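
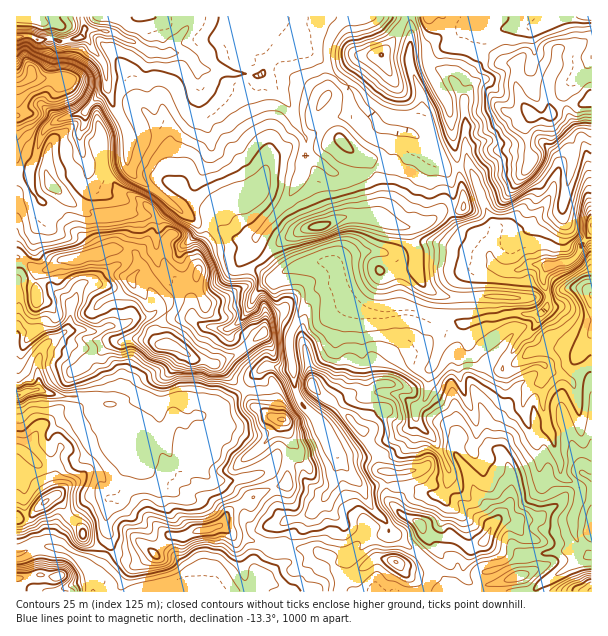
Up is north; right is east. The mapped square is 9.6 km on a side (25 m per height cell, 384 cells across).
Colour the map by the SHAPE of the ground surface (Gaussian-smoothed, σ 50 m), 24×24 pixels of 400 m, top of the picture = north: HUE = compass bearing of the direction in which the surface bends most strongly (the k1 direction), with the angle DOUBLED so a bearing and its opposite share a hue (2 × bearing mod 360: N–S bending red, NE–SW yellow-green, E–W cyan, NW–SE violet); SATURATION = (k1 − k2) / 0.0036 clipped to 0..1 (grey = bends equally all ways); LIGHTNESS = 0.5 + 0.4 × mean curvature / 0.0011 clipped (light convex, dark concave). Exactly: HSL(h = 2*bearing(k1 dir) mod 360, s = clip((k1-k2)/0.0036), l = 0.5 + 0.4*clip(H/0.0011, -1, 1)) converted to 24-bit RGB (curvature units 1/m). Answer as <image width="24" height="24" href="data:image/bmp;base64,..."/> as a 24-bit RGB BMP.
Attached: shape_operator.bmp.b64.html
<image width="24" height="24" href="data:image/bmp;base64,Qk32BgAAAAAAADYAAAAoAAAAGAAAABgAAAABABgAAAAAAMAGAAATCwAAEwsAAAAAAAAAAAAAyZrsqab8MSHtZER7uExGbXQvPnAxbXxtdGNwj6ZXcUtSpXZgUYGAjcJ6mmBbcDs6YdBag05zgqlNNoVl6EmnPt3hEY9nnOPbLkIRYVQZVQABN8CxhWa44svt2UqvLkgnYFA0cL1PeKq5XJq3kazEXHezVnbNrNvxrxZ1urBIu1uSeb1dI4Avg3snUGbDVmswdr5TKz1O0vneGSiFc8XMyU/Epprq4tH6wc/1WLa/O4RVXZxKl2hddkxoxLx9ShQmjdtZfr7YZHbK4aGtV0Wjf9HJXp6Xh0el4mfvpJ/rNshMcjRwRHJGgMBygYI9U08uzpZr0muxcVSEg7hJLFxMhl6iuSivePHsXNadfThJjzxSX6xy1ZqIS1ynyoGnMnCRRHdXwtRv0Gu+UnWNY4uHe3FagoBlapqOaUU1Yp0sxk3J2qicObqyP5WIYBtHq9ZQpGpJOJdim1VFV4l/xseMQD1ncKJHxi6Qe6aPq5lZSoxSlF+LfHN7ent+fId0Z31rR3Kn8cvoOHtiyrFqVrrLSixXV89Vf9q5bGXH2Tjqc81vd1N+qMmWXkl/ZTOdlb6MtneRVbaClVaGgG2Af3p9gYF7eoR8e3yAXHZxVEcu2lpSluyTQBxSYidSwvDGXpJDLnJKehw1uMqYR4ujsJyEfUaOljaTlLhUmoTEw43JknKjimSJfXqFhHpydH1pe3hrX0tlXHnLxO/s8HKxMAMen/LKoFmj0pyrDiVThJ67wXRYjLVel4tkdzmubseYlkGmKnIAfRkJsqkkRHc7cW9RrEJum4kzSkEiWYArH8hTvc53JgBC0/jlbmy7j23D5na8hpLiLUGD4VKslMKep124Ok2tt7FsoESANcNUYKi11q7NxG6qVCsyeVUz211hzeP41tj1nmk1ZbgEAgQxoe1Sczw+aG9EiYI/bT45PWtSlK5Jr1JMH3JTykwwWYVGh6Ry2VV8EVQmi4gv1mwsp4rs1uLzzebsV4uXMWYj9avw0vnYACBewllnXXZ+holtknaAjHuNa36RZYaRdomNvV/DM4bTnY67r4CYxjR0md7GFA+wuM57Jk0icKEqq44/kSs4UdhPADsu/8rKGkWyik1beXdwe3Zod3phfWxcdWVBcG9HY282bHoiGVkIdl0pw2k7TtjNq0FMG1JAs1dAyVuZaLymr3aretZtRZjWrTvzCHgB1Xh+dFmHd219mk5phJZbpU6BluHVZnvMhIzfn6LruKTxQwL30ejwU8LU2Jjlv4LiOamZU8F0Z5C5R4ax8vPYKR5YiGUyqjBSNVUnf3pZZl92gqC5poq6ncaOhIJcWm1jeX1XiX9EknkeBzECy+4gS507Q4Y7vkA0yLLhm6LSiEiwwvV+Rf4teS1uT3VlvmfA4ozNgJEtITkbWWUueHQ7k7ZIb3E5WHBnaGt/lIOLoXapzYKlANNCpXheVGZ5Yq1NY3g7hWM5htVNLewXZA8poG1uk3d1LWlRZbK85dT23sr3nK7dpbzNlZXL26zgxjraHHWhU3ApXEKL3smzEBOkpEybk8hpXqepfl1ph+jZ/0Eabxc5a6SgpIumpI2srZaVNGpfa4NUanxUlGh1pY2NbW6GmG2G6O6YIAYt99XOH4M7JNkpoB20J1KBytSVZlSBqdJ+Bxk4p0xzj6KVZZKLeWyBiXJ5tpuPSGB2m31ZdWFNZYdQdIlegHNsb1RhxnceOCFlxayW99fUGFVj2ECOLKhw2ZR9LC+O8/XWExI/bIRoj557kHeWWlmHgXOLqqORj26ub0mToL2zeZqtjG6PgHBzbjdtF+diWb2CfZhC5tZwKxd5pTlA4+SlADMOAE0l9PrRQhNRc5ODjKh/bltwaYJtcYl9pqCQcjd3drVhlKpedFZkeGVWdXphhzSTEn7qs2OdjsOqwXzP2rbVeTBwuJM82ku7a9B7AFU8olymdo2YnY15ZGZ5gX55c4dthohjY0x8tp2Zf5amZC9LrZNoLJy5beVbLR+KfszJylpyW06ouGZfqJjW5tD6orf64NrxKgBgqLqJeZOdooWhbVODjIBelZRkZGuBcpGMbphqhyFLZ5mHw+jDLwpNteWIbERfPocwmc5vRVF7tpN9WIdmgf9MLx0EqFULtAGva8xseDkgi4k2m12TgIqWg5WNa4p3e4JxWFVygqHLu8Di5766ERBbvnh6gJuyZ66ufLeveEnA0KjHamSmZlUAWf0fAHBy4ucNuUwmjLGycouZaoiGkniBioh6kIGCbHmDcoOASZFCQ1Axu000eBm1lMeEe4xyfYRwdoJhSXBFYHk6q7E6"/>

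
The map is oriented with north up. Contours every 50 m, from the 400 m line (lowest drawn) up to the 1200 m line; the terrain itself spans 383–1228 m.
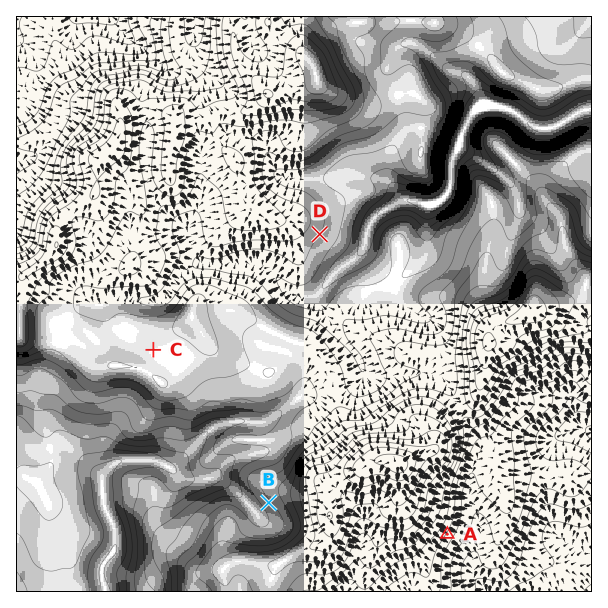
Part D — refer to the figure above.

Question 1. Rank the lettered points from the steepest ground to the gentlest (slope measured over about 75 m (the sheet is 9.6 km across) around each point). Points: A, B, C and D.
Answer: A B D C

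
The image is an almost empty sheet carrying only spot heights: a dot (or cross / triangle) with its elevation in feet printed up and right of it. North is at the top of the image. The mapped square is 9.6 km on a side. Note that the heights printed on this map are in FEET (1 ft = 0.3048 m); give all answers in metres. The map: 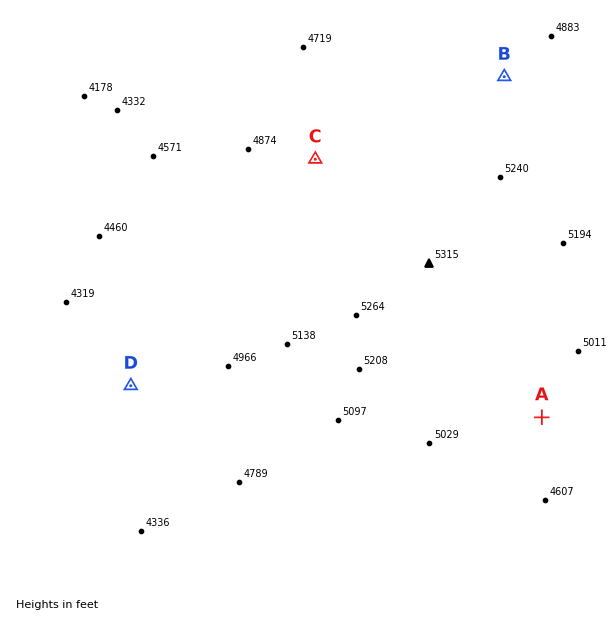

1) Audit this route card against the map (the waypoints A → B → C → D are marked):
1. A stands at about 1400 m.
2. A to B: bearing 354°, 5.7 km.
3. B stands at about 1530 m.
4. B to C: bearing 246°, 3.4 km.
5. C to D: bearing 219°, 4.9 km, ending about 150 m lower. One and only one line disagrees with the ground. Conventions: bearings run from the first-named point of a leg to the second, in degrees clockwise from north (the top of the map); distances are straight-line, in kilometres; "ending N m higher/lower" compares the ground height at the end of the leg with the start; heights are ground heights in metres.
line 1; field height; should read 1500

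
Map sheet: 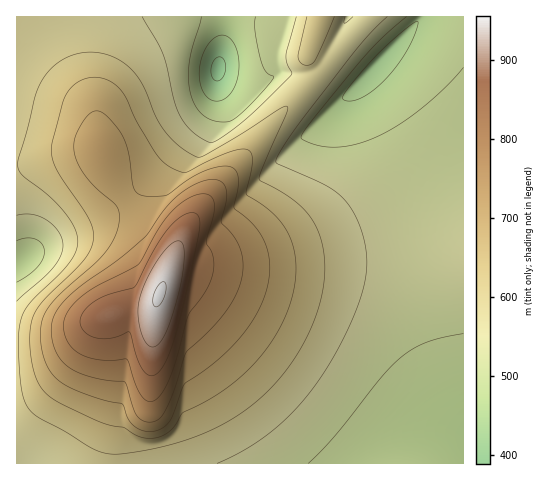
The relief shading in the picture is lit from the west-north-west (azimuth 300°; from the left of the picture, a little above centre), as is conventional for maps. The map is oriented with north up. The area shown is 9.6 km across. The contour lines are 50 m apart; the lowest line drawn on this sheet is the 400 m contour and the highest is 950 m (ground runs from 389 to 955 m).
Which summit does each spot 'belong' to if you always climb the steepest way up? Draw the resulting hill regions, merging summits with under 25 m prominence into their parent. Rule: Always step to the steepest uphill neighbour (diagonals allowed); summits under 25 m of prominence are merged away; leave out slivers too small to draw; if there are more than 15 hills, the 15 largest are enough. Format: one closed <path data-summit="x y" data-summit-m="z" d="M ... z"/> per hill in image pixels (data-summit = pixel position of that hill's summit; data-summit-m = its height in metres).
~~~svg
<path data-summit="159 295" data-summit-m="955" d="M463 16l-95 0 21 22 5 8-36 38-5-2-25-18-20 9-31-1-17 12-11 0-14-4-12-4-5-5-4 25-7 16-64 74-31 24-63 30-33 23 1 201 447-1z"/><path data-summit="101 148" data-summit-m="730" d="M224 16l-171 0-29 21-8 2 1 223 32-22 55-26 22-14 23-20 53-60 10-17 4-12 9-63z"/><path data-summit="321 17" data-summit-m="624" d="M367 16l-142 0-7 54 5 6 12 4 14 4 11 0 17-12 31 1 20-9 25 18 5 2 36-38-5-8z"/>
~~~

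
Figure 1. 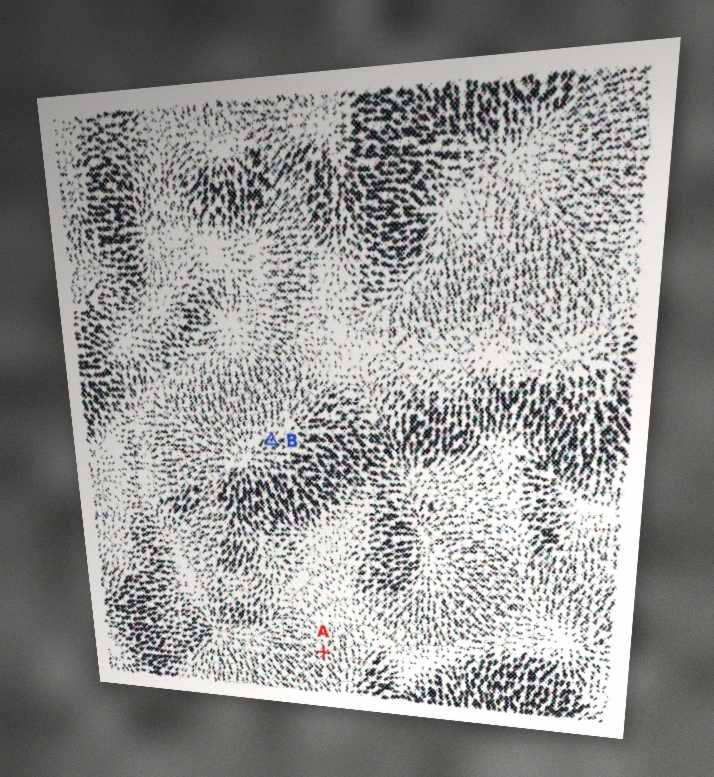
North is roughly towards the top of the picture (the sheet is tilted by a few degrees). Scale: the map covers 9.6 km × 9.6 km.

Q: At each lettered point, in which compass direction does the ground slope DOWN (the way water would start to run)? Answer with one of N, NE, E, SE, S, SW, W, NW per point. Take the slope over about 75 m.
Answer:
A NW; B NE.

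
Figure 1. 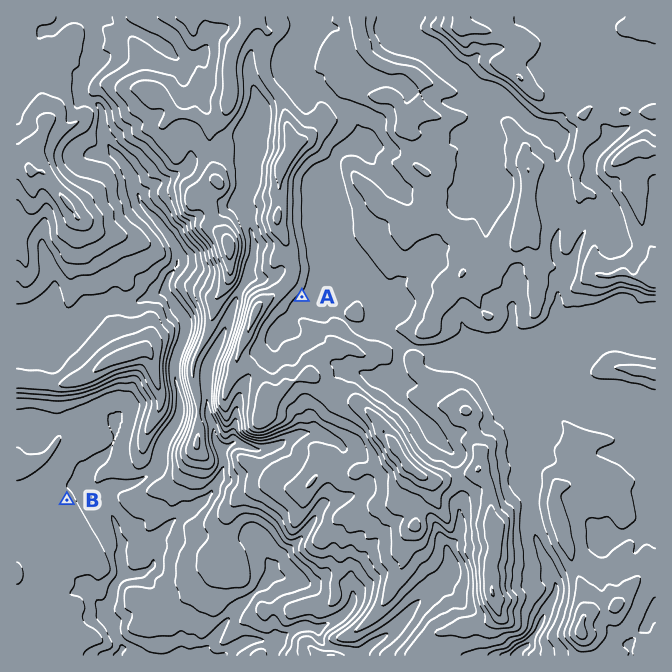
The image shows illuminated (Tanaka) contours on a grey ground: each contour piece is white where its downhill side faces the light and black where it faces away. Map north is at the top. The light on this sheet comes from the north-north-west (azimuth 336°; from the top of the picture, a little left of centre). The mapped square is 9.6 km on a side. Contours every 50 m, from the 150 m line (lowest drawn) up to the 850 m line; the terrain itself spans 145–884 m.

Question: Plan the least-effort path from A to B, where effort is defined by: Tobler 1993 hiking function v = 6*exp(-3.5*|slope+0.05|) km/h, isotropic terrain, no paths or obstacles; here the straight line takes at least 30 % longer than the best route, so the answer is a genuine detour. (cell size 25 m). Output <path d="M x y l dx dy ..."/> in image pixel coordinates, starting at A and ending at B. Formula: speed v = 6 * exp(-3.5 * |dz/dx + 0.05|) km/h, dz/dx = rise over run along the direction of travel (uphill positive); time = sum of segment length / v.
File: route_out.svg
<path d="M302 297l-4 3-1 3-5 5-4 7-13 13-18 37-3 3-15 30 0 4-2 3 0 13-2 2 0 8-3 2-2 2-3 6-3 2 1 2 4 1 0 2-7 13 0 5-7 14-11 11-14 7-45 0-7-3-11 0-13-7-6 0-16 8-4 0-6 4-4 0-3 1-5 0-3 2"/>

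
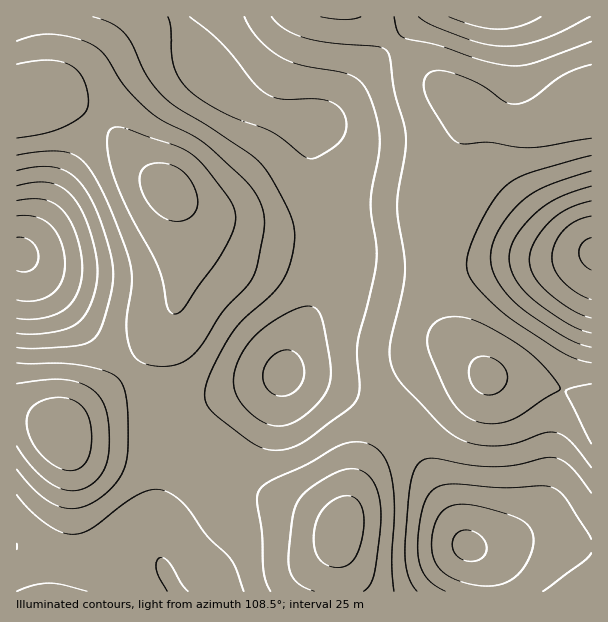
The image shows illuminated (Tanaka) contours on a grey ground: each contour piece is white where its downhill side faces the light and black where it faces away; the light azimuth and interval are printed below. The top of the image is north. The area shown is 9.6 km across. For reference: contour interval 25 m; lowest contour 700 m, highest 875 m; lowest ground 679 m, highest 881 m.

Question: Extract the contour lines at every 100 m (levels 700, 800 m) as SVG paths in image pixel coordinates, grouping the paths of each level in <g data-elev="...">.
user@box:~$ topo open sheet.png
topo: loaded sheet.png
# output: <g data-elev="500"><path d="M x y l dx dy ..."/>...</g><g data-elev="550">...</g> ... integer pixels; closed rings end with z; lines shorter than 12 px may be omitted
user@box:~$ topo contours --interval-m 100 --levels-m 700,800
<g data-elev="700"><path d="M335 567l-11-3-7-9-3-13 1-15 5-13 8-10 11-7 11-1 7 4 5 9 2 13-2 17-4 13-6 9-7 5z"/><path d="M65 470l-12-5-12-11-9-13-5-12 0-10 3-10 8-6 12-5 15 0 12 4 9 9 4 12 1 21-4 16-4 5-5 4-6 2z"/><path d="M486 395l-6-2-5-4-4-6-2-8 0-7 3-6 4-4 6-2 9 1 8 5 6 6 2 7 0 8-6 7-7 4z"/><path d="M173 221l-9-3-8-6-7-8-6-10-3-9 0-9 3-7 6-4 13-2 14 4 10 8 9 13 3 13-3 11-9 8z"/></g><g data-elev="800"><path d="M188 591l-7-7-11-21-5-4-4-2-4 4-1 8 3 9 8 13"/><path d="M543 591l41-30 7-8"/><path d="M591 539l-25-41-6-6-8-5-12-1-40 2-45-4-15 2-10 6-6 12-5 23-1 24 2 13 5 11 8 9 12 7"/><path d="M270 425l8 1 7-1 15-6 18-16 10-16 3-9 0-10-7-40-4-15-3-4-5-2-7-1-11 4-29 17-17 17-11 21-4 18 5 15 6 9 8 8 9 6z"/><path d="M17 333l15 1 19-2 15-3 11-5 8-9 6-12 5-16 2-15-3-20-6-25-8-18-10-14-11-9-12-4-13 0-18 4"/><path d="M591 186l-33 12-21 14-12 12-10 13-4 11-2 10 1 9 5 11 7 10 8 9 36 26 13 6 12 4"/><path d="M168 17l3 10 1 27 3 15 8 15 15 14 32 18 42 16 36 26 6 0 6-2 13-8 8-7 4-9 1-9-2-10-6-7-8-4-9-3-37 0-17-5-13-11-33-41-31-25"/><path d="M449 17l28 9 21 3 23-3 20-9"/></g>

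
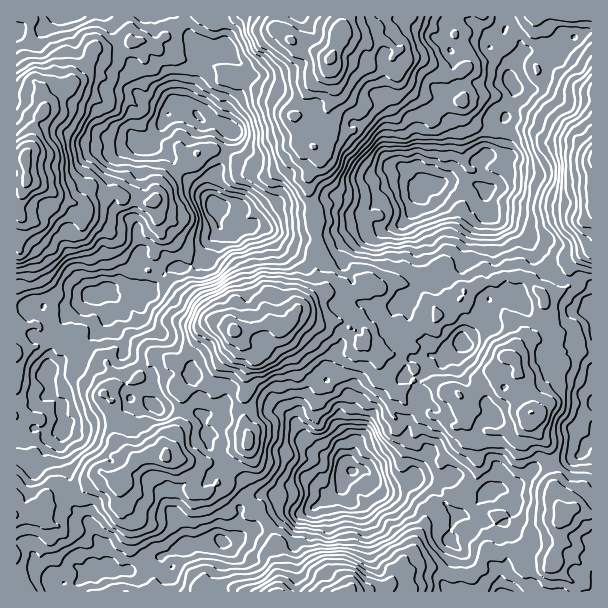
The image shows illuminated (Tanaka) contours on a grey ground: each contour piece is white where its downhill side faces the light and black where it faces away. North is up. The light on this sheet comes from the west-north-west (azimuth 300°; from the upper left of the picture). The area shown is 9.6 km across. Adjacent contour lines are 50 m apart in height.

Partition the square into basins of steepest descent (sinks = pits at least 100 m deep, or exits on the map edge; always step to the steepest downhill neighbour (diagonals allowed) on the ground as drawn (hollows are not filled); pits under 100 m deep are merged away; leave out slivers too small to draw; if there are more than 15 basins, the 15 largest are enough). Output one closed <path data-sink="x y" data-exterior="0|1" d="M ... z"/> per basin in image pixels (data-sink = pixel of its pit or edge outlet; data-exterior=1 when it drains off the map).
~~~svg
<path data-sink="353 471" data-exterior="0" d="M362 290l-6 4-33-2-23 15-5 5-3 9-10 7-7-4-9 0-20 7-10 0-17-6-9 0-8 5-14 21-13 12 3 6-2 18 6 8 0 16-7 23 0 7-9 12 1 4 13 1 6 4 8 8 2 10-4 11 2 2 13 0 11-11 7 4 11 0 8 6 7 14 9 3 0 6 10 10 1 8 9 15 3 16-3 9-1 19 87 0 17-4 37-22 14 2 16 8 21 0 10-9 1-7 7-10 12 4 9-6 8 0 6-4 7 10 23 6 0 6 15 14 5 2 1 10 16 0 1-92-2-1-11 7-12 5-7-4-1-13-6-11-5-19 0-17-18-24 0-9 6-2 6-10 0-6 5-10 11-11 0-7-9-7-7 0-14 11-9 1-3-10-9-7-15 13 7 8-4-1-12 8-13 13-8 0-7-6-8 1-10-8-23-4 1-11-17-13-10-2 5 0 10-12-2-16-26 11-7 0-3-5-5-1 4 7-3 4-6-12 0-4 1-9 10-11 1-6z"/><path data-sink="425 183" data-exterior="0" d="M591 16l-248 1-1 13 2 2 25 11 17-1 11 9-8 11-14 4-37-4-7-3-1 9 4 7 2 11 2 6 17 15 1 12-5 13-16 0-7-3-2 8-12 10 4 6 0 9-10 12 2 23 6 18-2 36 4 4-2 20 3 9 0 6-6 6 2 0 8-4 33 2 6-4 5 10-1 6-10 11-1 13 2 4 5-3 6 6 7 0 24-11 3 1 2 7 6 0 10-5 0-15 3-4 9-3 5 6 9-11 12-1 9-11 37-14 24 2 17 22 1-4 12-2 10-7 3-21 11-12 10-3z"/><path data-sink="218 206" data-exterior="0" d="M314 146l-11 0-6 11-28 19-12 0-6-2-6-8-20-15-13-3-8 2-6 2-38 37-7 13-9 0-15-6-4 3-8-9-7 2-8 7-12 6-22-3-14-8 1 12 14 5 12 9 1 4-4 5-6 3-9 0-16-9-25-4 2 12-4 15-4 3 0 102 20-5 8-9 24-1 6 8 0 7 4 6 0 6-4 3 2 8 8 8 11 4 15 15-1 13 6 11 0 13 3 8 17 12 11-2 19 1 3-7 7-9 0-7 7-23 0-16-6-8 2-18-3-6 13-12 14-21 8-5 9 0 17 6 10 0 20-7 9 0 6 4 6-2 5-5 3-9 24-22-3-15 2-20-4-4 2-36-8-27 0-14 10-12 0-9z"/><path data-sink="198 116" data-exterior="0" d="M165 37l-10 6-24-1-27 7-12-1-7 24-39 35-12 18-3 22-6 9 1 23 4 3 20 8 13 10 20 5 7 0 12-6 11-9 4 0 8 9 4-3 15 6 9 0 7-13 38-37 6-2 8-2 13 3 20 15 6 8 6 2 12 0 28-19 6-11 10 0-6-12-7-8-12-19-15-15-16-4-14-10-15 0-6-8-24-14-16 2z"/><path data-sink="224 542" data-exterior="0" d="M155 456l-9 0-8 2-19 22-17-6-22 20-9 0-11-4-9 3-3 4 0 13-6 6-7-4-5 4-13 0-1 75 199 1 4-4 12 0 8 4 39 0 5-28-3-16-9-15-1-8-10-10 0-6-9-3-7-14-8-6-11 0-7-4-11 11-13 0-2-2 4-11 0-7-10-11-6-4z"/><path data-sink="47 372" data-exterior="0" d="M68 336l-24 1-8 9-15 3-5 4 0 111 14-10 20 25 2 6-4 11 9-6 14 4 9 0 22-20 17 6 19-21-13-7-9-9-1-18-6-11 1-13-15-15-11-4-8-8-2-8 4-3 0-6-4-6 0-7z"/><path data-sink="591 404" data-exterior="1" d="M591 252l-9 2-11 12-3 21-10 7-12 3-4 12 0 17-11 12-10 5-13 14 8 6 3 10 9-1 14-11 7 0 9 7 0 7-11 11-5 10 0 6-6 9-6 3 0 9 18 24 0 17 5 19 6 11 0 10 5 7 12-3 16-10z"/><path data-sink="462 342" data-exterior="0" d="M507 276l-40 14-9 11-12 1-8 10 0 5-6 7-10 2-12 8-6 0-2 11-9 9-5 0 7 1 15 9 5 5-1 11 23 4 7 7 11 0 7 6 11-1 10-12 15-9-6-6 9-9 9-4 11-13 10-5 11-12 2-29-3-4-13-15z"/><path data-sink="503 591" data-exterior="1" d="M524 544l-6 4-8 0-9 6-12-4-7 10-1 7-10 9-21 0-16-8-14-2-37 22-16 3 207 0 0-9-5-2-15-14 0-6-23-6z"/>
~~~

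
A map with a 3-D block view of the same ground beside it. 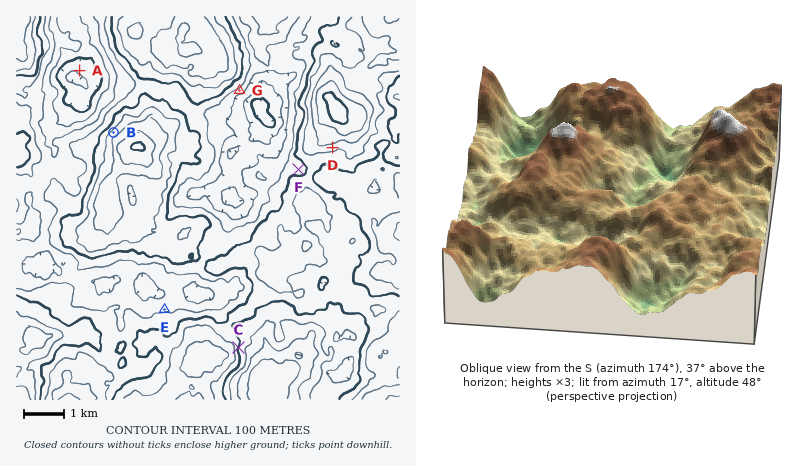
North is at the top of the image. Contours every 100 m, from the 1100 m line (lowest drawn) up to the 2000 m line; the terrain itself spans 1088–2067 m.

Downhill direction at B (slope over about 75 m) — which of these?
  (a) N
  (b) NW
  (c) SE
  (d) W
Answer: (b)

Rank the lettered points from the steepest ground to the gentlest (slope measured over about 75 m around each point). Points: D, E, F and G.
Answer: G D E F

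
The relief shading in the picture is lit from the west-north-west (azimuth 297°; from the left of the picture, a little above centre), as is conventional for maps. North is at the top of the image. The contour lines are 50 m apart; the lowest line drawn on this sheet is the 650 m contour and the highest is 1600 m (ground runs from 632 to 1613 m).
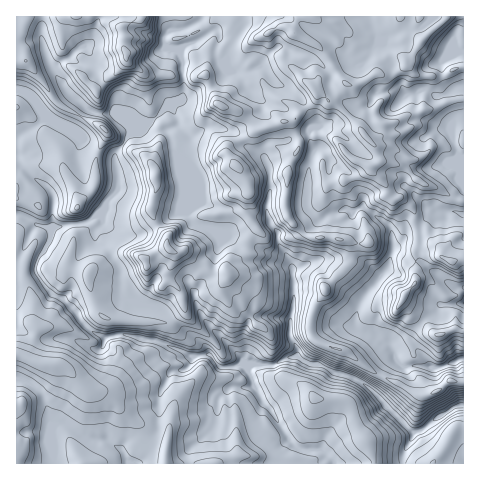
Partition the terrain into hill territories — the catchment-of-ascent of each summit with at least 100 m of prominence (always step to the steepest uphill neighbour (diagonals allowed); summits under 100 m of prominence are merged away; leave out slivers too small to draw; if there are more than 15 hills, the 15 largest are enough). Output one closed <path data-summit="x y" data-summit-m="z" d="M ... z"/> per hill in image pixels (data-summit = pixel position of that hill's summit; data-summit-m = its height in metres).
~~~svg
<path data-summit="293 32" data-summit-m="1500" d="M463 16l-261 0-7 8-15 6-9 0-6 5 0 11 13 4 5 11 1 30-2 8 36-17 8-9-1-6 9 5 15 0 11-6 17 18 18 9 19 24 1 10-31 15-14 0-7 10 7 21 0 19-3 12 2 18 8 9 1 13 15 25 26-9 17 0 11 6 23 23 18-22 5-19 9-7 7-10 11-4 7-9 12-7 16 0 1-10 8-11 0-19-13-37 0-9 8-10-4-26 9-4z"/><path data-summit="126 53" data-summit-m="1613" d="M330 259l-16 2-22 9 2 35-4 15-26-4-8 1-7 4-5 14 2 9 0 10-2 4 1 6 4 2 3-2 22 1 12-7 12-1 10 7 12 1 15 8 15 3 24 16 39 40 11-3 30-22 9-1 1-46-4-1-22 9-35-2-7-6-7-16-33-16-2-6 5-17 11-15-23-24z"/><path data-summit="45 364" data-summit-m="1338" d="M20 216l-4 0 0 162 16 7 12 13 8 28 3 38 279-1-12-12-21-2-12-9-16-28-11-12-8-14-6-21-6-1-5 2-16 1-12-13-17 3-37-17-29-6-22 4-13-7-29-33-9-3-8-8-9-14 0-9 14-23 1-12-15-4z"/><path data-summit="168 249" data-summit-m="1467" d="M152 122l-7 1-13 10-17 21 4 33-19 27 2 9-7 7 0 9 14 12 11 16 1 26 3 5 40 12 21 21 18 14 18 22 23-3 2-20-2-9 7-16 18-3 21 4 4-15-2-38-7-12-7 0-23-9-17-2-13-9-26-9-8-5-8-18 0-24-14-49-8-2z"/><path data-summit="314 397" data-summit-m="1059" d="M298 357l-12 1-12 7-22-1-4 3 6 19 8 14 11 12 16 28 12 9 21 2 13 13 67 0 4-16 8-15-29-28-5-7-20-17-25-8-15-8-12-1z"/><path data-summit="237 166" data-summit-m="1464" d="M215 127l-8 0-17 9-11 22 9 9 12 33 3 3 18 5 2 3 1 17-2 4-5 0 25 13 13 1 18 8 12 1-8-14 1-7-8-10-3-11 3-21 0-19-6-15-7-7-11-4-10-14z"/><path data-summit="220 105" data-summit-m="1476" d="M260 66l-11 6-15 0-7-4-4 10-8 7-13 3-12 8-22 10 6 4 4 15 12 11 17-9 27 5 6 5 6 10 18 10 0-9 6-6 14 0 31-15 1-5-13-21-15-13-11-4z"/><path data-summit="77 208" data-summit-m="1358" d="M48 119l-5 0-8 8-14 7-5 5 0 21 35 32 2 5 0 31 34-6 18-13 3-9 10-10 1-14-4-16-4-4-20-7-18-17z"/><path data-summit="404 295" data-summit-m="1278" d="M396 253l-4 0-4 14-27 33-7 22 3 8 32 14 4 7 12-7 15-19 7-8 8-3 6-10 23-2-1-14-15-5-27-21-12-1z"/><path data-summit="451 262" data-summit-m="1313" d="M442 211l-15 7-7 9-11 4-7 10-9 7 0 4 16 9 12 1 27 21 15 5 1-73z"/><path data-summit="440 335" data-summit-m="1209" d="M463 303l-22 1-6 10-8 3-7 8-15 19-11 6 2 10 9 7 18-1 15 2 25-9z"/><path data-summit="21 404" data-summit-m="1330" d="M18 379l-2 0 0 84 38 1-2-38-8-28-12-13z"/><path data-summit="433 463" data-summit-m="903" d="M463 406l-9 1-30 22-10 3-8 16-4 15 61 1z"/><path data-summit="104 129" data-summit-m="1413" d="M85 108l-11 21-4 1 21 19 20 7 4 4 0-6 17-21-3-7-14-13-13 1z"/>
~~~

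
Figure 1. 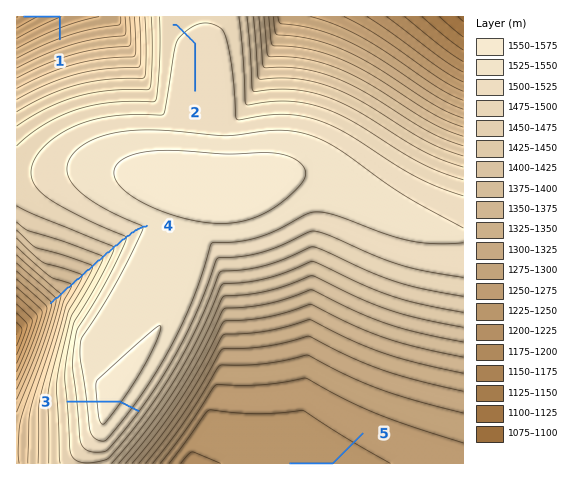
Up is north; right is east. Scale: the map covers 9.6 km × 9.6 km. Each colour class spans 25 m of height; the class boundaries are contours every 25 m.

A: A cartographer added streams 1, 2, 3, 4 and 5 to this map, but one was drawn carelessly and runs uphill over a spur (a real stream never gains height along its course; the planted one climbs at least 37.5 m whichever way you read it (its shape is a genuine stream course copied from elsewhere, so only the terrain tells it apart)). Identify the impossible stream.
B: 3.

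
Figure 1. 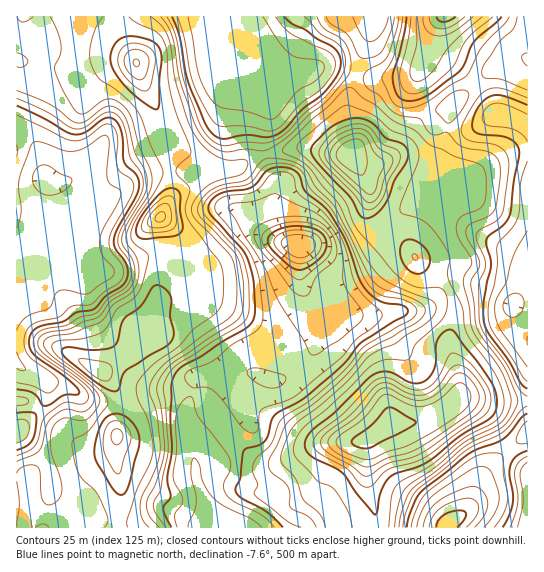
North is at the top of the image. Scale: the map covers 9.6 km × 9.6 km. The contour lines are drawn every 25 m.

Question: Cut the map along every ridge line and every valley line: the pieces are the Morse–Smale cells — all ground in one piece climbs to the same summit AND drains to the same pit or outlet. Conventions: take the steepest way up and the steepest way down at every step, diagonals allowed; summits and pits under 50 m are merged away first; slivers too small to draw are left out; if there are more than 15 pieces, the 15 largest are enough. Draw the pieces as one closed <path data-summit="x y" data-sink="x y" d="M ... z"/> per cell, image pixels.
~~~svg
<path data-summit="389 422" data-sink="299 246" d="M447 288l-17 17-8 4-23 2-29 5-25-1-8-3-19-9-13-12 0 12-5 11-19 15-17 20-5 14-1 13-8-4-52 3-13 36 0 14 8 28 4 30 12 30 17 15 149 0 1-13-9-36 0-40 23-18 27 2 17-6 13-8 12-12 0-22-10-28 0-12 6-16 0-14z"/><path data-summit="351 153" data-sink="513 305" d="M499 115l-9 2-8 7-12 5-23-1-6 23-10 9-13 0-19-4-20 8-12 1-13-8-1 2 15 23 3 16 5 11 19 17 21 33 17 17 13 11 11-4 34 2 12 6 10 13 5 0 10-2 0-176-10-6z"/><path data-summit="99 371" data-sink="299 246" d="M247 227l-13 5-24 23-13 8-12 2-20-9-6 2-3 17 1 26-2 5 2 31-54 34 14 19 5 15 15-1 12-7 21-5 15 3 4 8 9-28 52-3 9 3 0-12 5-14 17-20 19-15 5-11 0-9-5-13 0-35-29-7z"/><path data-summit="137 63" data-sink="45 178" d="M118 16l-75 1-3 22 5 7 0 13-4 27-17 39 0 6 9 11 7 13 4 23 18 5 19 13 16 8 9-3 24-20 11-5 28-6 0-33-9-23-19-35-4-14-17-31z"/><path data-summit="351 153" data-sink="299 246" d="M310 148l-16 0-29 7 4 14 10 16-4 14 0 18 2 9 6 11 6 6 11 3 0 33 4 11 14 13 27 12 40 0 14-4 23-2 8-4 17-18-2-2-12-9-17-17-16-26-24-24-5-11-3-16-16-27-2-2-20 0z"/><path data-summit="99 371" data-sink="45 178" d="M47 216l-11 17-7 21-13 19 0 89 10 9 21 10 18 4 24 15 32 5 0-6-4-9-14-19 54-34-2-31 2-5-1-26 4-20-14 1-36 15-15 0-16-19-16 0-8-9-7-14z"/><path data-summit="137 63" data-sink="245 46" d="M229 16l-110 1 1 17 17 31 4 14 19 35 11 27 8 8 23 10 15 10 17 0 17-10 14-5-1-23 5-17 0-13-2-6-10-11-8-5-5-9-3-8 3-21-4-11z"/><path data-summit="389 422" data-sink="449 523" d="M477 399l-18 0-16 13-20 9-33 0-23 18 0 40 8 30 2 19 69 0 3-5 12-7 7-7 13-30 8-12 39-34-1-32-41 0z"/><path data-summit="117 435" data-sink="45 178" d="M46 380l-2 1 4 12-4 10-25 28 28 32 4 12 1 19 9 10 12 7 20 5 14 7 11 1 3-17 0-18-5-24 0-24 1-19 4-16-2-2-30-4-24-15z"/><path data-summit="117 435" data-sink="299 246" d="M177 392l-20 3-20 9-15 1-2 4-4 32 0 24 5 24-2 35 11 0 8-3 24-12 9 2 23 12 25-1-10-9-13-35-1-19-10-34 3-26-3-4z"/><path data-summit="389 422" data-sink="513 305" d="M475 283l-18 0-10 4 8 18 0 14-6 16 0 12 10 28 1 15-3 9 70 2 1-98-15 1-5-9-9-7z"/><path data-summit="161 217" data-sink="45 178" d="M169 171l-28 5-11 5-29 23-14-4-25-17-15-3 6 15 0 11-5 9-1 8 8 20 8 9 16 0 8 11 12 9 15-3 32-13 13-1 0-36 12-22z"/><path data-summit="375 17" data-sink="245 46" d="M374 16l-145 1 12 16 3 8-3 21 6 13 6 6 10-4 28 0 30-10 14 0 20 6 14-35 6-17z"/><path data-summit="389 422" data-sink="445 17" d="M527 16l-84 0-7 10-19 49 0 18 10 21 24-6 34-33 16-11 13-7 13 2z"/><path data-summit="351 153" data-sink="245 46" d="M335 67l-14 0-11 5-25 7-22-2-10 4 16 20 0 13-5 17 0 20 2 4 28-7 16 0 29 7 8 0 6-5 2-11-7-24 0-17 8-24z"/>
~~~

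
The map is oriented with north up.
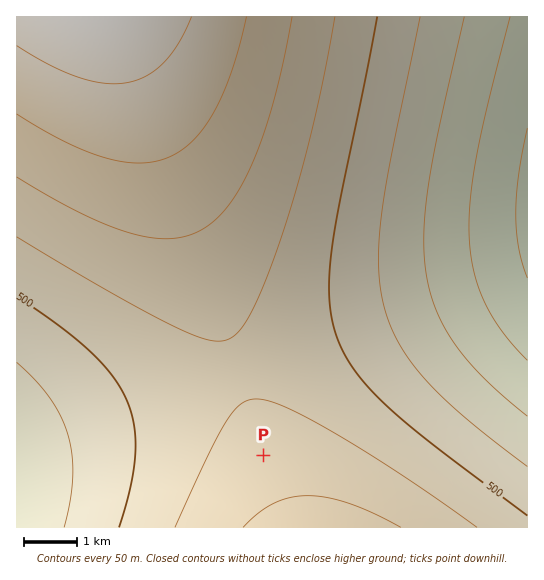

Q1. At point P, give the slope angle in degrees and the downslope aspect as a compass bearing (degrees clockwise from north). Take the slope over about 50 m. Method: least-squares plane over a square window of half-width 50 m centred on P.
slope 2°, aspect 338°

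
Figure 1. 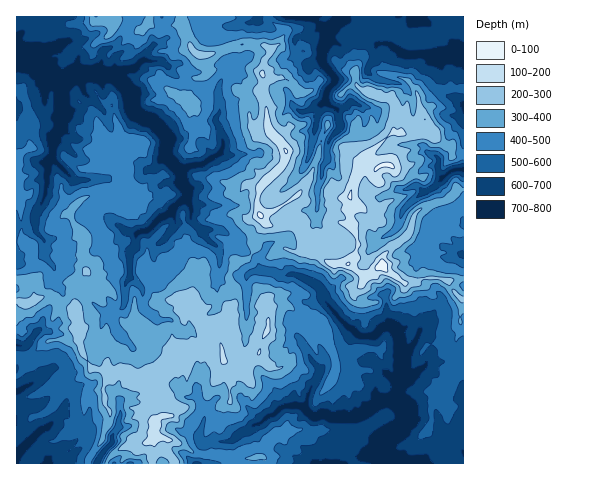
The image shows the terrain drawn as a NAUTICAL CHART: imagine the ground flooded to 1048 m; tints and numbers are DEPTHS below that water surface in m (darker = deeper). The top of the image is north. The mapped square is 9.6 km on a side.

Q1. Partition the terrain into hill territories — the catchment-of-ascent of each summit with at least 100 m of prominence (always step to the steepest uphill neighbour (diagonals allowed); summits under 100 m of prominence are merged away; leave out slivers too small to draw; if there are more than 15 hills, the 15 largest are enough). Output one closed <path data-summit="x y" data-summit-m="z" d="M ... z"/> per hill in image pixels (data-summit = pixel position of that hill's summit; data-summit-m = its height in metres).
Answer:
<path data-summit="382 265" data-summit-m="1035" d="M463 16l-261 1 4 6 7 3 14 1-4 7 0 8 9 24 16-10 10-4 7 2 7 6 18-1 4-5 6 9 9 1-1 12-19 18 0 3 3 8 8 7 6 0 13-7 3 0-5 12-3 17 1 2 14 5 12-14 8 5 11-2 5-6 0-9-4-9 7 1 8 8 2 14 14 15 29 2 6 6 11 7 0 6-10 1-11 9-1 10 7 7-21 19-4 16-8 7-14 7-7 9-15-2-26-14-9-9-3-6-4 7-11 4-14 9-13 2-8 7-7 10 0 8 3 4 21 6 8-2 9 2 14 7 8 8 2 7-10 6-6 11 1 11 7 10 9 25-8 18-7 10-6 18-21 0-23 16-5 1-6 6-10 4-7 7-19 0-9 3-4 20 264-1z"/><path data-summit="154 434" data-summit-m="940" d="M52 158l-6 4 2 12-3 21-10 21 1 15 8 10 0 14-8 5-15 0-5 3 0 128 20-10 14-11 11-2 3 3 0 7-8 13 10 7 0 5-3 9-47 42 1 10 29 0 8-10 10-9 6 0 5 7 8-6 5 2 12 8-3 8 102 0 5-20 9-3 19 0 7-7 10-4 6-6 5-1 23-16 21 0 1-2 5-16 7-10 8-18-9-25-7-10-1-11 6-11 10-6-5-11-26-13-10 2-21-6-4-11-16-10-14-15-10-4-16 1-12-12-7 3-7 0-11 16-9 8-2 6 0 25-11 9-4 0-9-8-1-8 0-15 6-9 1-11-11-4-12-10 2-33-3-6-9-4-28 2z"/><path data-summit="260 215" data-summit-m="973" d="M260 52l-12 4-16 11 5 3 1 8 7 11 1 6-11 6-13 1-3 3 1 5-4 12 3 4 5 18-4 9-18 11-14 2-7 6 1 11 6 7-2 9 5 8 0 13 11 11 16-1 6 2 18 17 13 7 3 6 1-4 10-13 11-6 7 0 29-17 2-19-1-14 5-10 1-13 5-7 1-15-1-3-14-7 8-29-3 0-13 7-6 0-8-7-3-8 0-3 19-18 1-12-9-1-6-9-4 5-18 1z"/><path data-summit="389 165" data-summit-m="967" d="M362 106l3 9-1 11-7 6-8 0-8-5-12 14-1 20 3 3 7 14 0 7-10 13-10 2-2 18 3 7 9 9 26 14 15 2 7-9 14-7 8-7 4-16 21-19-7-7 1-10 11-9 9 0 1-7-11-7-6-6-29-2-14-15-3-17z"/><path data-summit="201 55" data-summit-m="810" d="M201 16l-39 0 0 8 5 14-7 6-8 2-8 14 17 2 7 4 13-2 13 8 10 0 18-8 7 6 3-6-9-22 0-8 4-7-14-1-7-3z"/><path data-summit="103 19" data-summit-m="743" d="M130 16l-83 0-1 2 11 16 2 11 11-3 7 8 2 7-3 17 21 0 5-21 17-12 9-14z"/>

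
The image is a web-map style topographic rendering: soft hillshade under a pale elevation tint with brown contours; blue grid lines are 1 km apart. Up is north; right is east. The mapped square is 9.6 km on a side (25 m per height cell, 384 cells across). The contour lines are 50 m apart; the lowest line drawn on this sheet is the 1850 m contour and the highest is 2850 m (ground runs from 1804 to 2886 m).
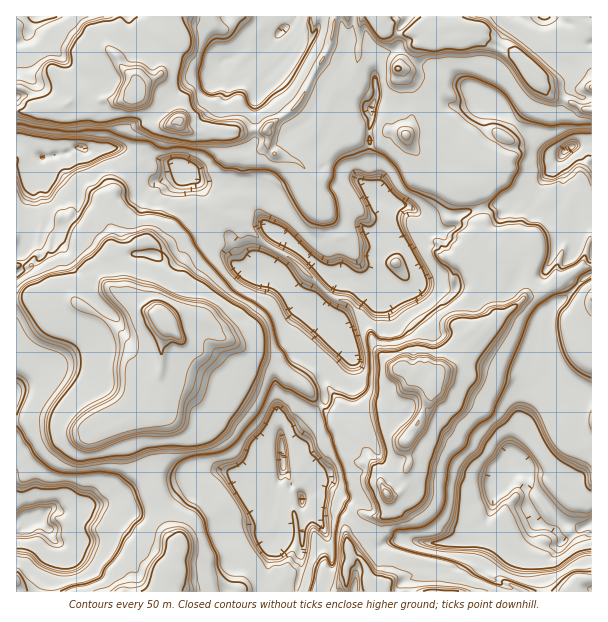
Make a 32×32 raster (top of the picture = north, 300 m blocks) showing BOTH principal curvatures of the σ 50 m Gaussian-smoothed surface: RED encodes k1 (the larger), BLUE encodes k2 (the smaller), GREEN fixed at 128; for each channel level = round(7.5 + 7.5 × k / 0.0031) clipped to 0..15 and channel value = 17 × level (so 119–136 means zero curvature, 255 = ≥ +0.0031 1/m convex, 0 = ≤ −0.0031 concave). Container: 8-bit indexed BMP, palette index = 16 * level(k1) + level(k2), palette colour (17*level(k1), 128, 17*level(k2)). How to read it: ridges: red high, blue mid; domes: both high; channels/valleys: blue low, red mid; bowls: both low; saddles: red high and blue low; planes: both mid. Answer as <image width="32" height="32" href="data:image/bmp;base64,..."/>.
<image width="32" height="32" href="data:image/bmp;base64,Qk02CAAAAAAAADYEAAAoAAAAIAAAACAAAAABAAgAAAAAAAAEAAATCwAAEwsAAAABAAAAAAAAAIAAABGAAAAigAAAM4AAAESAAABVgAAAZoAAAHeAAACIgAAAmYAAAKqAAAC7gAAAzIAAAN2AAADugAAA/4AAAACAEQARgBEAIoARADOAEQBEgBEAVYARAGaAEQB3gBEAiIARAJmAEQCqgBEAu4ARAMyAEQDdgBEA7oARAP+AEQAAgCIAEYAiACKAIgAzgCIARIAiAFWAIgBmgCIAd4AiAIiAIgCZgCIAqoAiALuAIgDMgCIA3YAiAO6AIgD/gCIAAIAzABGAMwAigDMAM4AzAESAMwBVgDMAZoAzAHeAMwCIgDMAmYAzAKqAMwC7gDMAzIAzAN2AMwDugDMA/4AzAACARAARgEQAIoBEADOARABEgEQAVYBEAGaARAB3gEQAiIBEAJmARACqgEQAu4BEAMyARADdgEQA7oBEAP+ARAAAgFUAEYBVACKAVQAzgFUARIBVAFWAVQBmgFUAd4BVAIiAVQCZgFUAqoBVALuAVQDMgFUA3YBVAO6AVQD/gFUAAIBmABGAZgAigGYAM4BmAESAZgBVgGYAZoBmAHeAZgCIgGYAmYBmAKqAZgC7gGYAzIBmAN2AZgDugGYA/4BmAACAdwARgHcAIoB3ADOAdwBEgHcAVYB3AGaAdwB3gHcAiIB3AJmAdwCqgHcAu4B3AMyAdwDdgHcA7oB3AP+AdwAAgIgAEYCIACKAiAAzgIgARICIAFWAiABmgIgAd4CIAIiAiACZgIgAqoCIALuAiADMgIgA3YCIAO6AiAD/gIgAAICZABGAmQAigJkAM4CZAESAmQBVgJkAZoCZAHeAmQCIgJkAmYCZAKqAmQC7gJkAzICZAN2AmQDugJkA/4CZAACAqgARgKoAIoCqADOAqgBEgKoAVYCqAGaAqgB3gKoAiICqAJmAqgCqgKoAu4CqAMyAqgDdgKoA7oCqAP+AqgAAgLsAEYC7ACKAuwAzgLsARIC7AFWAuwBmgLsAd4C7AIiAuwCZgLsAqoC7ALuAuwDMgLsA3YC7AO6AuwD/gLsAAIDMABGAzAAigMwAM4DMAESAzABVgMwAZoDMAHeAzACIgMwAmYDMAKqAzAC7gMwAzIDMAN2AzADugMwA/4DMAACA3QARgN0AIoDdADOA3QBEgN0AVYDdAGaA3QB3gN0AiIDdAJmA3QCqgN0Au4DdAMyA3QDdgN0A7oDdAP+A3QAAgO4AEYDuACKA7gAzgO4ARIDuAFWA7gBmgO4Ad4DuAIiA7gCZgO4AqoDuALuA7gDMgO4A3YDuAO6A7gD/gO4AAID/ABGA/wAigP8AM4D/AESA/wBVgP8AZoD/AHeA/wCIgP8AmYD/AKqA/wC7gP8AzID/AN2A/wDugP8A/4D/AMSUwsSyo5PFh8WltMiUh5TUovD3+JCSoqPDwtbUtNj35bJxkbLmhcS41LWChcbFw8Tg9PJxpdfn1aLWgXKRpNXTxbJzxJHIctfo1IK3omOg5KD4gdOwkICgsoKHtrVwtXGgxZPnhMSk1NPDdteCh5TygPKE0oDU5ZKHh7dzo7OQoXDEhpGnYdan16KH5YSHtJLD5pH25sLloqfB53G0tdezs5GixJaSt8Zyh+eBh5eypMPCkvej6NSR1mDksrSolPnT1bOCodaXtHSnoHOHwcSGYNbDxKbXs6KzcoaCx4WBgtXU1bTD04GygZGzwobA15K017LAw7XDs7OyYqKz1dezs9T56NOys8Tl+Na1gMDExMKXhML5ssPVs6KyxtOohemztOa4h7fX2bOH17S1gMSj54eB54H3s7LkxIFh54iSxZLng7PWh4eYpIWH58ags+Li1cLYgtHD5oLmwtWXh4Sil4HXdoGnh4e4hXe4xbD35qGCcNPmtuii1NaSh4eHcreHdMWHo7iGpqeWhIfV1LOTx5CC9/nY+LLWk7KHh5LYh4OCxYeDt5Sis7e1xOeyc9ehcMX1tbWwprei1YOF1ZiC2LiHdrO0o/myh+iT+YHnoXWB9JGBxIDoqOfDkYPXh7Soh6algNP5+MPps+a203CGguL0kdWkxeSh9vWicOaV+ZiHlqH5x+SikcPFhMPChJHz83OHgpGjoqeDkfTkoNOh1NbGs7OjgpXnw7SAcoWy9XGDlIW1cMOzp4eHptH30KGzo6LWh5WU1aLDsIJz4vOg5OXCtMPC9deHh4eXwKDzhJVzt6Hm5vmi5nKmxvXAkOaGyLKHkNai1oiXh6jUhrWHhbbUh4Si1Oagh4eooLHT1eTTsIX1p5SgyMPFw6KHh9XFtYLXt5KCoreXh4fGprO456TThZCwlMTCoHSGh4eHcWHWpMXqk6WTgrGXhnZx15fA1HCA19e3iIjXspbUx9iDl5LU5bSHx2BhssPUwtSXh9Sg1rHmh4eHh4jnw3Ci95aEg4CQoLGQk4SSwpOlxYeHt8ax1sSVh4eHptXDoGDCcIKUhYW0w+b49vf49+LEd4eHmMHG+JOHl8fV5oDSk5H3+Ojn6NSyouP1oYLCwuS1hoengNeFhpfFY4OQ59bV9uOll4eG5PrDlfWww/ZgxtaVh6eww4WHlsV0cdSi9sKgtLS3h4dx+fXloXCFhIdztcaHh7LC6JSXsbHmofj4g7SGw7DHhuWSg7XTkXaHh4eC56WHlqL1gIKSknH09pCHh5SXkuiHpXeHh/mxk4SHloSk1oaC07DY2NjX9fSBh4eXpLXWwufXppeHxJTXtJWVlNPVoOPp0Ni4yOjDpLekpqc="/>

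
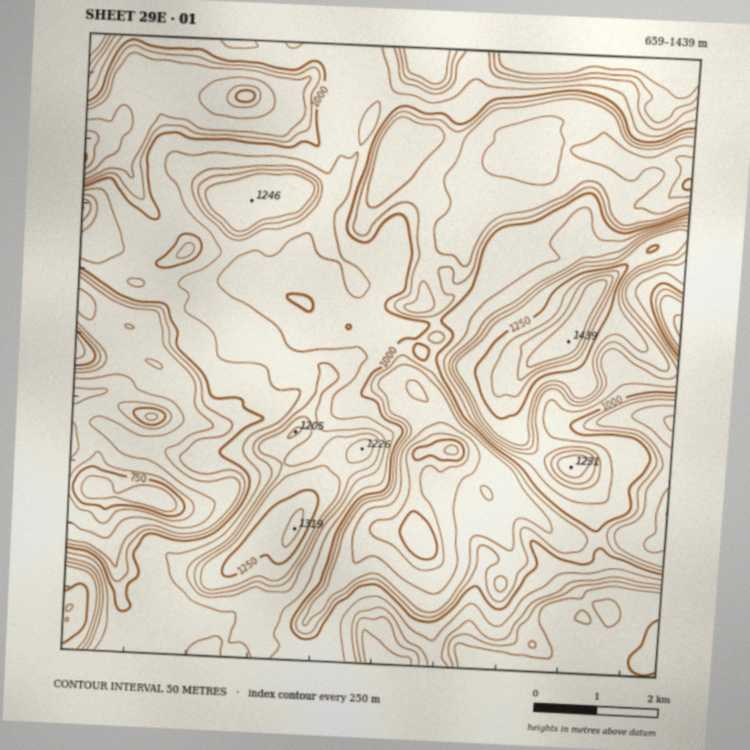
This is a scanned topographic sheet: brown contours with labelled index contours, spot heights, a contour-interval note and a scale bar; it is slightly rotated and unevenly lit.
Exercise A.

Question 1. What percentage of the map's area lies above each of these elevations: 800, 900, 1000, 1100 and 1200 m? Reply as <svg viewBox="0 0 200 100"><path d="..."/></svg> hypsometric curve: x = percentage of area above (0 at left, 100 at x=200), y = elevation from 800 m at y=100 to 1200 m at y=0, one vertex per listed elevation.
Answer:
<svg viewBox="0 0 200 100"><path d="M193 100l-47-25-28-25-73-25-18-25"/></svg>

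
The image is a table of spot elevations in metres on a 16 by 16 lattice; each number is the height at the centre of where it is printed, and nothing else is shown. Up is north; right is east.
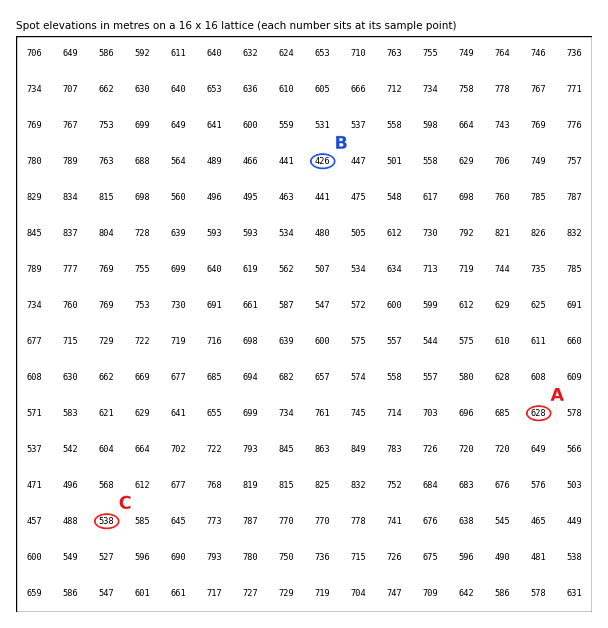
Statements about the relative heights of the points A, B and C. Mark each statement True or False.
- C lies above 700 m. False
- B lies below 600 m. True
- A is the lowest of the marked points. False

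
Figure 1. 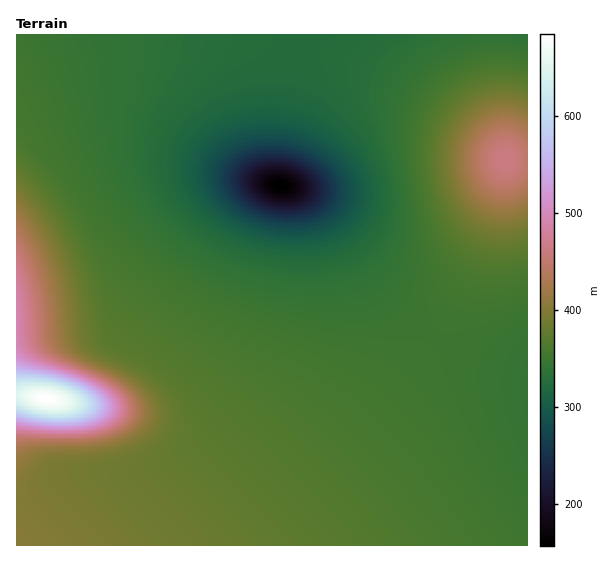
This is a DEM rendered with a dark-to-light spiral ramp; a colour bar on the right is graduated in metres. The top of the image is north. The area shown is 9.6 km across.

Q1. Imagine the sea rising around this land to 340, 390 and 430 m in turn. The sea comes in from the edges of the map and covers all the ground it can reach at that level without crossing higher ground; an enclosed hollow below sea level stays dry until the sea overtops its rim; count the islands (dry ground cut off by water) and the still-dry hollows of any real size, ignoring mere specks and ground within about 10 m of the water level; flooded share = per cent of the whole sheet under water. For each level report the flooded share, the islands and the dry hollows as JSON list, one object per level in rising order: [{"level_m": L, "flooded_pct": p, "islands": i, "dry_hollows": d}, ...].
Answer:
[{"level_m": 340, "flooded_pct": 25, "islands": 0, "dry_hollows": 0}, {"level_m": 390, "flooded_pct": 85, "islands": 0, "dry_hollows": 0}, {"level_m": 430, "flooded_pct": 94, "islands": 0, "dry_hollows": 0}]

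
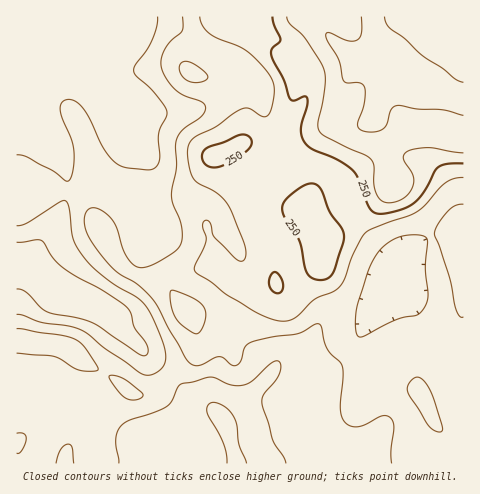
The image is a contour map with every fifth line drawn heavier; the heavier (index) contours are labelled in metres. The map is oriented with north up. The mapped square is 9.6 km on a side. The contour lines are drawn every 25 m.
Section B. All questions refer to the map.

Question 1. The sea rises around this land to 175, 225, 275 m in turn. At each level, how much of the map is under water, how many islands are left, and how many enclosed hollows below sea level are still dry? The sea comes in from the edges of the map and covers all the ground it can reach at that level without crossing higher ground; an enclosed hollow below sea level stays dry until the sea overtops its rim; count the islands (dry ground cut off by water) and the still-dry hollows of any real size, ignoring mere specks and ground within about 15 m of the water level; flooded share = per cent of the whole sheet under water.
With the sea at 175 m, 21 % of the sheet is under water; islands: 0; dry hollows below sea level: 0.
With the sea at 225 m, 70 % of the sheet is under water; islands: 0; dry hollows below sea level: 0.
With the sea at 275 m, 89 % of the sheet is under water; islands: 0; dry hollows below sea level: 0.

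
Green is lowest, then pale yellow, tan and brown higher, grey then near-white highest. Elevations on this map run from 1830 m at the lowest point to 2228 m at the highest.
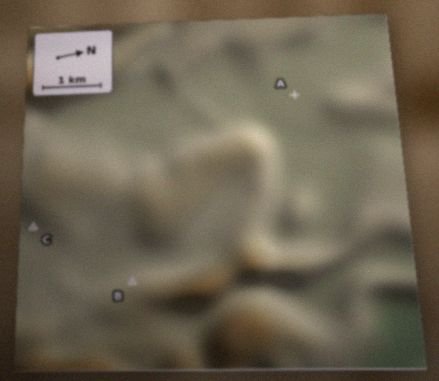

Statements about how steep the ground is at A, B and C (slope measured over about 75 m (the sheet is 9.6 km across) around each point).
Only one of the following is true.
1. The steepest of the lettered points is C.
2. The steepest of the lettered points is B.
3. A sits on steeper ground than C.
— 2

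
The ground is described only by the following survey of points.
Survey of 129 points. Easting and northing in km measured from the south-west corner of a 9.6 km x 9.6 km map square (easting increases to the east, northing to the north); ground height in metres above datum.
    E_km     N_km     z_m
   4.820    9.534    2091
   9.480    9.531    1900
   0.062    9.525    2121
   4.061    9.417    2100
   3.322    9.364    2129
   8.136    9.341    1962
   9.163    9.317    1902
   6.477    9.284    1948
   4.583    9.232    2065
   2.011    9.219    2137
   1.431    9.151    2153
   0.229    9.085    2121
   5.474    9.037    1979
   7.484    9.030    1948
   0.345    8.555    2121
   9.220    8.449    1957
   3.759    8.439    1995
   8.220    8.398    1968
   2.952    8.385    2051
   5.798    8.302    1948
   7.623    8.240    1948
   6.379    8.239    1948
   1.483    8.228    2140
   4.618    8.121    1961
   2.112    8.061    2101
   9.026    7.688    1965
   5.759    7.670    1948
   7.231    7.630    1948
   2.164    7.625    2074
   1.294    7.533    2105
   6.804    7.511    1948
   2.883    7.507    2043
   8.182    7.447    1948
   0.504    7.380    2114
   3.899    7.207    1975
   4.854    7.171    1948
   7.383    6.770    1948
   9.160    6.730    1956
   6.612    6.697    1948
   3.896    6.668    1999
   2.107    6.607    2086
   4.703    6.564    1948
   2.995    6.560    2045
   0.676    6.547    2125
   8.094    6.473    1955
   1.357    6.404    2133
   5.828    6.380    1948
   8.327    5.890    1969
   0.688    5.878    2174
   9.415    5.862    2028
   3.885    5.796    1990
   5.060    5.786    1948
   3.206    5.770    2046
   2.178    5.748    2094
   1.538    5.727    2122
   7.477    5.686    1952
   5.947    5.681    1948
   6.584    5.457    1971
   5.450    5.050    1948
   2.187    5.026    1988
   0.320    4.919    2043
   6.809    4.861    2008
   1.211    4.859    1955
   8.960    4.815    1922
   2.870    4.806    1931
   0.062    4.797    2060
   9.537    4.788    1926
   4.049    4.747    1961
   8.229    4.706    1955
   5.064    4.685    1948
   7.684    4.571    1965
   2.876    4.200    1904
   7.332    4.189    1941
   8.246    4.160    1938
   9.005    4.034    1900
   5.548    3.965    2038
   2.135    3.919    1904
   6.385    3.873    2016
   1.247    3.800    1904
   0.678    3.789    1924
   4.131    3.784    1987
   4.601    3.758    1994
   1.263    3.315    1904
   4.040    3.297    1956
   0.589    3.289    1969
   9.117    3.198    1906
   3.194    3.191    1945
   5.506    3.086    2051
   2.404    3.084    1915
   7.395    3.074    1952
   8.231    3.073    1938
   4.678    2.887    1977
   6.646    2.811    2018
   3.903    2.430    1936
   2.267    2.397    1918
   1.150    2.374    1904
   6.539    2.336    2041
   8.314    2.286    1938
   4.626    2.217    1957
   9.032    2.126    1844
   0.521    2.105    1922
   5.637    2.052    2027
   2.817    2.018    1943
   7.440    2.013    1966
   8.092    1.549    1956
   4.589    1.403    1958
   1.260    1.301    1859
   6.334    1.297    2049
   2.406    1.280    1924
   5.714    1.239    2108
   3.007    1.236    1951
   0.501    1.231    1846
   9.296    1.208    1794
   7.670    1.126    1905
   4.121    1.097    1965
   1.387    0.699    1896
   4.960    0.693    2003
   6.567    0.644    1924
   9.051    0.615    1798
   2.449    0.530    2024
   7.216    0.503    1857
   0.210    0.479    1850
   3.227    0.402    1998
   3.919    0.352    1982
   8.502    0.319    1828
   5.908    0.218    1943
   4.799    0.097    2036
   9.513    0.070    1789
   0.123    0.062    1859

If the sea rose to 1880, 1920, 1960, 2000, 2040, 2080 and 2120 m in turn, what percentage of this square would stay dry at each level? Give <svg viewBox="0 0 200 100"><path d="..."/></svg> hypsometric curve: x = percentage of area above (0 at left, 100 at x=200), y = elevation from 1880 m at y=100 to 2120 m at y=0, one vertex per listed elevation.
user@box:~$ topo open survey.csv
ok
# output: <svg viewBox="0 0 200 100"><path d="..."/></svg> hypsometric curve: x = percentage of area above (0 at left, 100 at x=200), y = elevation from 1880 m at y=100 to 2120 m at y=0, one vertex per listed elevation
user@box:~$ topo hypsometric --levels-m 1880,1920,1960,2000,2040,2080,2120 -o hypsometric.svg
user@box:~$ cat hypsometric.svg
<svg viewBox="0 0 200 100"><path d="M185 100l-22-17-65-16-37-17-20-17-14-16-15-17"/></svg>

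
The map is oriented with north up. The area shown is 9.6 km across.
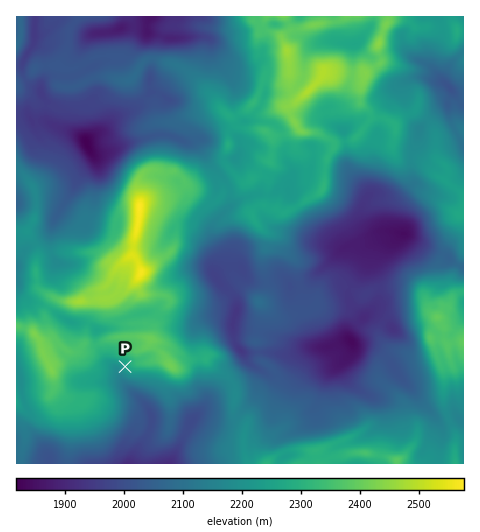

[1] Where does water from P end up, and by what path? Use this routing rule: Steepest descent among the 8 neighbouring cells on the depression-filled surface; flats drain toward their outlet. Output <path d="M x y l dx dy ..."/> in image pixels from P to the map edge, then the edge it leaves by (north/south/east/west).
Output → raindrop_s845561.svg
<path d="M125 367l-6 5 1 6 27 28 4 7 0 14-1 4-14 18-4 7 0 3-3 4"/>
exit: south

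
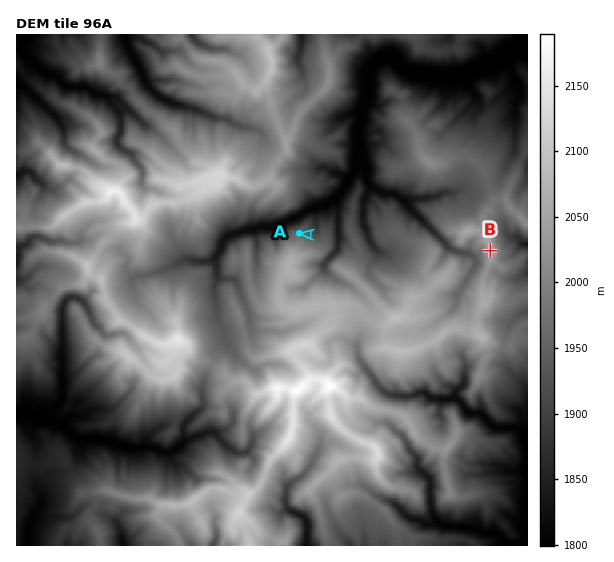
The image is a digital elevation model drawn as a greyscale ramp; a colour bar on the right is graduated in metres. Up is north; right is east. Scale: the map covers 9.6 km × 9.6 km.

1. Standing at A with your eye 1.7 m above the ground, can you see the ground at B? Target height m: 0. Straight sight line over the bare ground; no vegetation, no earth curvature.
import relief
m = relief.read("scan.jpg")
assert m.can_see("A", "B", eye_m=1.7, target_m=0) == True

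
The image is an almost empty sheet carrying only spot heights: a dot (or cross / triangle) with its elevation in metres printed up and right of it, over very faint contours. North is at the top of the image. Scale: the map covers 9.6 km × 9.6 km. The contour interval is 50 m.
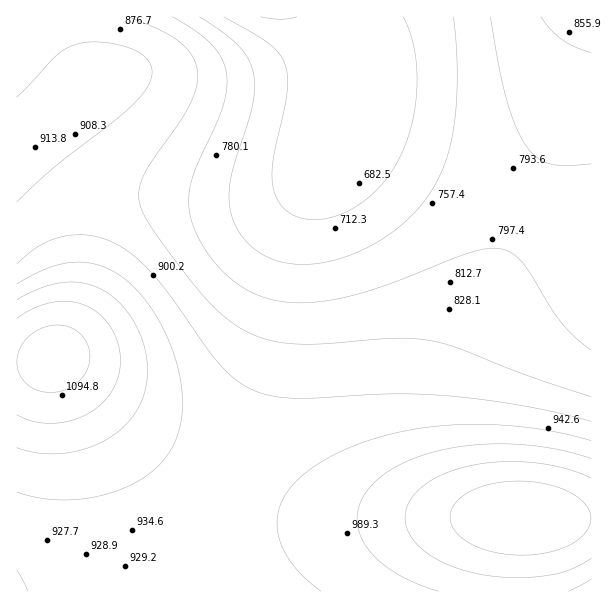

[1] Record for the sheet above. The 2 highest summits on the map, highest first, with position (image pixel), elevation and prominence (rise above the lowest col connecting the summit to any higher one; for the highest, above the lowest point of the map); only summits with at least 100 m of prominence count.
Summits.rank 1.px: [524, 518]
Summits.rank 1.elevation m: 1143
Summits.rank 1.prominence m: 498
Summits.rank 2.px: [53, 357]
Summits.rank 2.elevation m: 1127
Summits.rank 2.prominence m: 190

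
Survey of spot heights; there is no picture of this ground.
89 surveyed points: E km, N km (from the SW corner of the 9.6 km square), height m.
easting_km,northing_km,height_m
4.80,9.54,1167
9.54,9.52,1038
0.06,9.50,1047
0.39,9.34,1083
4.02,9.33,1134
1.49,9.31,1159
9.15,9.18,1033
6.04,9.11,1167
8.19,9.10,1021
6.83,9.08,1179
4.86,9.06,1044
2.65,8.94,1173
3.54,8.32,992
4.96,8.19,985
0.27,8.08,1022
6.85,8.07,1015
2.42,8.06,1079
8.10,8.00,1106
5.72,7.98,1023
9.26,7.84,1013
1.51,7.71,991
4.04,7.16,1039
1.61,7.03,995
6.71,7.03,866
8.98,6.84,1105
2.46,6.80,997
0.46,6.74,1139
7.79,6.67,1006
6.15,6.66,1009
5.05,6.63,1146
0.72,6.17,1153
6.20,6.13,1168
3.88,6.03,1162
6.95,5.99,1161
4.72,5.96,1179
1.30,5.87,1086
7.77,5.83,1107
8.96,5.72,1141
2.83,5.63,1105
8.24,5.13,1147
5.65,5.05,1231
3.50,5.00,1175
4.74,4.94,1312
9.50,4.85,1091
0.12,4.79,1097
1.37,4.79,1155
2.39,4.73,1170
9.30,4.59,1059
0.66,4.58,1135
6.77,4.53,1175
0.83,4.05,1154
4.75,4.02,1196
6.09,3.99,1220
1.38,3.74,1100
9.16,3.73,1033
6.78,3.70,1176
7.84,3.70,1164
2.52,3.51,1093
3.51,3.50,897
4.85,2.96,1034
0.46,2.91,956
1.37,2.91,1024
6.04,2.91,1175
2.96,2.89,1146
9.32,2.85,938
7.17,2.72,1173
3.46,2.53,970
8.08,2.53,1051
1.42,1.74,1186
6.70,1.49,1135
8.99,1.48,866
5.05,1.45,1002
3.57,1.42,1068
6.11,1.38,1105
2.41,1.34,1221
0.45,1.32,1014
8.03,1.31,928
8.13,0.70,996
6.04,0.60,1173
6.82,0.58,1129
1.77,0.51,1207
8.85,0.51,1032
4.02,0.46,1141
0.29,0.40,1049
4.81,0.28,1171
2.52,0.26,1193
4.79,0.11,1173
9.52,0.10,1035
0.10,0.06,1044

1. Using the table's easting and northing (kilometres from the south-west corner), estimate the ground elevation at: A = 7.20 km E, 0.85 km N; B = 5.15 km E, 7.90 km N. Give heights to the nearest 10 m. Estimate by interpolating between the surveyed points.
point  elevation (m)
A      1010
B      980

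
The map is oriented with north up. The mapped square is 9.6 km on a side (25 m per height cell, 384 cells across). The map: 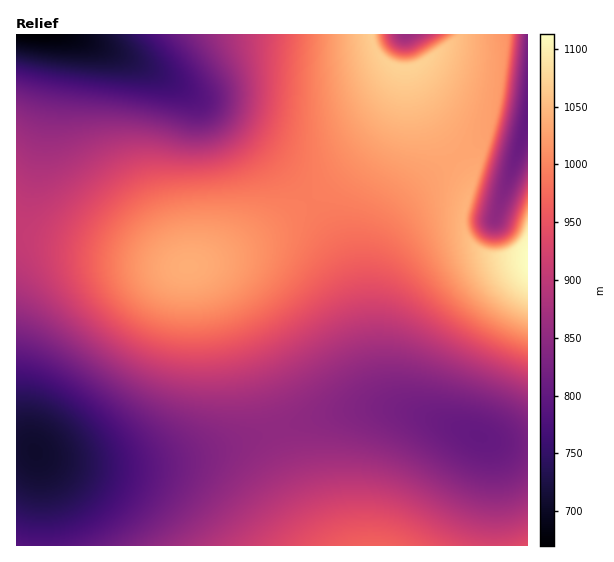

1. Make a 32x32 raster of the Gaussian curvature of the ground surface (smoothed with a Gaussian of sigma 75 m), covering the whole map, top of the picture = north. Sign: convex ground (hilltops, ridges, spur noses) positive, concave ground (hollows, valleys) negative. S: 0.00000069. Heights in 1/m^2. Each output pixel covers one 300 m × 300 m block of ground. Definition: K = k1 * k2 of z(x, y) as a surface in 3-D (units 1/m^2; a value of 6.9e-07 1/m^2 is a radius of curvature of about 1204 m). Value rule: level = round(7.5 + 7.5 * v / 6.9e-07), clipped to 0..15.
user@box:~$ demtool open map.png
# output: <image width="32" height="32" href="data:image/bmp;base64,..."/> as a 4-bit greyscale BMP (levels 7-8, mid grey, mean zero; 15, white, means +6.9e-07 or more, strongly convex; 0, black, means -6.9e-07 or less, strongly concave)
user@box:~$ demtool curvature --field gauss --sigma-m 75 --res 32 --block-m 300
<image width="32" height="32" href="data:image/bmp;base64,Qk12AgAAAAAAAHYAAAAoAAAAIAAAACAAAAABAAQAAAAAAAACAAATCwAAEwsAABAAAAAAAAAAAAAAABEREQAiIiIAMzMzAERERABVVVUAZmZmAHd3dwCIiIgAmZmZAKqqqgC7u7sAzMzMAN3d3QDu7u4A////AIiIiId3d3d3iIiIiIh3d3eIiIiHd3d3eIiIiIiId3iIiIiIh3d3d3d4iIiIiHiIiIiIiId3d3d3d3d4iHeIiIiIiIiHd3d3d3d3d3d3iIiIiIiId3d3d3d3d3d3d4iIiIiIiHd3d3d3d3d3d3eIiIiIiIh3d3d3d3d3d3d3iIiIiIiId3d3d3d3d3iIiIiIiIiIh3d3d3d3d3eIiIh4iIiIiId3d3d3d3d4iIiHd3iIiIh3eId3d3d3eIiIh3d3d3d3eIiIiIh3d4iIiId3d3h3d3iIiIiIiId3iId3d3eId3d4iIiIiIiHd3d3d3d4iHd3eIiIiIiIh3d3d3d3iIh3d3iIiIiIiId3d3d3d4iId3d4iIiIiIh3d3d3d3eIiHd3eIiIiIiHd3d3d3d3QBV3d3iIiIiId3d3d3d3dw/zd3d3iIiIh3d3d3d3d3dfuHd3d4iIiHd3d3d3d3d4eHd3d3d4iId3d3d3d3d3d4h3d3d3eId3d3d3d3d3d3d3iHd3d3iHd3d3d3d3d3d3d4h3d3d4iIiHd3d3d3d3d3h4d3d3eIeIiHd3d3d4d3d4h3d3d4d3eIh3d3d3iId3eId3d3d3d4iId3d3eIiId3iHd3eHd4iIh3d4d3iHeId4h3iIiIiIh3d3eHeIUUWId4eIiIiIiHd3d3d3iA/4iIeH"/>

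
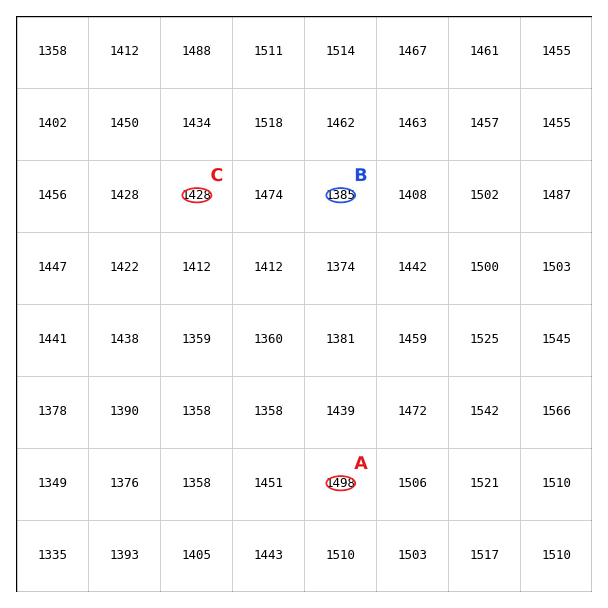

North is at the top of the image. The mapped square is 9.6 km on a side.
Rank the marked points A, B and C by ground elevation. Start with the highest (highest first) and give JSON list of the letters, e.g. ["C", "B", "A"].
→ ["A", "C", "B"]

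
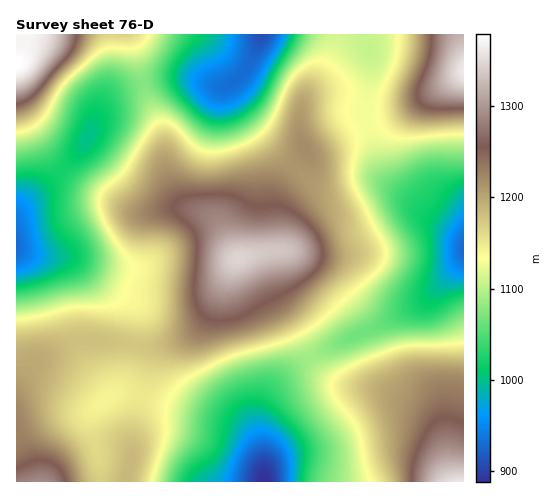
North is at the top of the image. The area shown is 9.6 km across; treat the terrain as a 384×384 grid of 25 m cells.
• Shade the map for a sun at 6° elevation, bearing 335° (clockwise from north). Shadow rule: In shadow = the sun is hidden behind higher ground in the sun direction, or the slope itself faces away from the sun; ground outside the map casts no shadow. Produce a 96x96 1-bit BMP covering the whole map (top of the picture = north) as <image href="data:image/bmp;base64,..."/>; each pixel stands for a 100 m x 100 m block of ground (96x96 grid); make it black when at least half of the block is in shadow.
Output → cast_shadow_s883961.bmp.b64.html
<image width="96" height="96" href="data:image/bmp;base64,Qk2+BAAAAAAAAD4AAAAoAAAAYAAAAGAAAAABAAEAAAAAAIAEAAATCwAAEwsAAAIAAAAAAAAA////AAAAAAAAAAAH/gAAAAAAAAAAAAAH/wAAAAAAAAAAAAAH/wAcAAAAAAAAAAAH/wD+AAAAAAAAAAAH/wH/AAAAAAAAAAAD/gP/AAAAAAAAAAAB/gP/AAAAAAAAAAAA/AH/gAAAAAAAAAAAMAD/gAAAAAAAAAAAAAH/gAAAAAAAAAAAAAP/gAAAAAAAAAAAAAf/gAAAAAAAAAAAAA//gAAAAAAAAAAAAB//gAAAAAAAAAAAAH//gAAAAAAAAAAAAP//gAAAAAAAAAAAAP//wAAAAAAAAAAAAf//wAAAAAAAAAAAA///4AAAAAAAAAAAA///4AAAAAAAAAAAB///8AAAAAAAAAAAB///8AAAAAAAAAAAD///+AAAAAAAAAAAD////AAAAAAAAAAAD////gAAAAAAAAAAD////wAAAAAAAAAAB////4AAAAAAAAAAA/////gAAAAAAAAAAf////4AAAAAAAAAAP////8AAAAAAAAAAH////+AAAAAAAAAAD////+AAAAAAAAAAA/////AAAAAAAAAAAP////AAAAAAAAAAAA///+AAAAAAAAAAAAB//+AAAAAAAAAAAAAf/+AAAAAAAAAAAAAP/8DgAAAAAAAAAAAH/8PwAAAAAAAAAAAH/8/4AAAAAAAAAA4H///8AAAAAAAAAB8P///8AAAAAAAAAD/////8AAAAAAAAAB/////8AAAAAAAAAA///5/8AAAAAAAAAAH//gf8AAAAAAAAAAAH/AH4AAAAAAAAAAAB8AAAAAAAAAAAAAAAAAAAAAAAAAAAAAAAAAAAAAAAAAAAAAAAAAAAAAAAAAOAAAAAAAAAAAAAAAfAAAAAAAAAAAAAAAPAAAAAAAAAAAAAAAAAAAAAAAAAAAAAAAAAAAAAAAAAAAAAAAAAAAAAAAAAAAAAAAAAAAAAAAAAAEAAAAAAAAAAAAAAAEAAAAAAAAAAAAAAAMAOAAAAAAAAAAAAAcA/AAAAAAAAAAAAA8B/AAAAAAAAAAAAA8H/gAAAAAAAAAAAD///wAAAAAAAAAAAH///wAAAAAAAAAAAf///4AAAAAAAAAAD////8AAAAAAAAAAH////+AAAAAAAAAAH/////AAAAAAAAAAH/////AAAAAAAAAAH/////gAAAAAAAAAH/////gAAAAAAAAAH/////gAAAAAAAAAH/////wAAAAAAAAAH/////wAAAAAAAAAD/////wAAAAAAAAAD/////wAAAAAAAAAB/////wAAAAAAAAAB/////wAAAAAAAAAAf////wAAAAAAAAAAP////wAAAAAAAAAAD////wAAAAAAAAAAA////wAAAAAAAAAAAP///4AAAAAAAAAAAD///4AAAAAAAAAAAD///4A+AAAAAAAAAB///8D/AAAAAAAAAAf//+f/AAAAAAAAAAP/////AAAAAAAAAAH/////AAAAAAAAAAD/////AAAAAAAAAAB////+AAAAAAAAAAA////8AAAAAAAAAAAf/g/wAAAAAAAAAAAP4AAAAAAAAAAAAA="/>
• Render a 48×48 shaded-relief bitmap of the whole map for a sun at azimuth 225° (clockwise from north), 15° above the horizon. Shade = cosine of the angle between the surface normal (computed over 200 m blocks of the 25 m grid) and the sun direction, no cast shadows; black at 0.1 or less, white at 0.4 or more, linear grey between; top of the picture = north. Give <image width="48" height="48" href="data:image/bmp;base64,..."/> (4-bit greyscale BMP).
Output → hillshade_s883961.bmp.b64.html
<image width="48" height="48" href="data:image/bmp;base64,Qk32BAAAAAAAAHYAAAAoAAAAMAAAADAAAAABAAQAAAAAAIAEAAATCwAAEwsAABAAAAAAAAAAAAAAABEREQAiIiIAMzMzAERERABVVVUAZmZmAHd3dwCIiIgAmZmZAKqqqgC7u7sAzMzMAN3d3QDu7u4A////AGZUIRNomHVDRXiHZVac7tyqqrzN7tyoZWZUISRomHZERniHZVec7tuqq7zd3cuXVXZTISR5mXZUVoiHZWis7ty6u8zczLqHVHZTIjV5mHZVVnh3Znm97tzLvMzMu6mHVXZDM0aImHZVVmZmZnm97u3MzM3LuqmHZXZERFZ4h2ZVVVVWZom97u3czN3LqqmHZWVUVWd3d2ZVVVVmZ4rN7u3d3d3LqZmHZmVVZnd3d3ZmZVZneJrN3d3d3dy6mZmHZmZmd3iIiId3dmZ3iZu8zMzNzMu6mZiHZmZnd4iIiIiId3d4iaq7u8zMy7qpiJiHd2d3d4iImZmYiIiJmqqru7u6qZmIiIiHdnd3d4iJmZmZmaqqqqq7u7qYh3d3eHdmVXh3d4iZmaqqq7uqu7u7u6l2ZmZmZmVERHd3d4iZmZmaq7u7vMzMy6h2VVVVVEMzM3d3d4iIiIiZq7u7zMzMy6mHZmVUQyEiM2ZmZ3h3d3eJq7u7vMzMu6mIh3ZlQiEjRVVVZnZmVWZ5q7u7u7u7upmYiYh2UzM1VkRFVVVFVmeJvMy7uqqqqZiImZh2ZURWZzNEVERFZ3iavNzLqpmZmIiIiYh2ZlVndjNERDRWiIibzd3LqpmZmId4iId2ZmZmZTNEREVomYmazdzLupmZmYiIiIh3dmZmVERVVFaJmZmavNzMupmqqpiIiIiHdmZlRFVmZniqqpmavN3cupmquph3eIiHZmZUQ3eIiJq8y6qqvN3cqYiaqYdVZ3d2VVVEQ5qqqrze3cu7zd3Ll3eIh2QzRWZUM0RDRKvMu83v/tzM3u25dlVmZTISNWUyEjNERbvMy87//9zN7u24ZURFQyECRVQhETRVZrvMu97//szN3tuoZURVQxETVlMQEkVmd7vMu9//7Kq7zLqHZVVVUyI1ZTIRJGd3d7vLu97tuZmaqYdmVVZmVDRWZCESRniHd8zLu83KmIiZh2VVRVZmVEVmUhEkZ4iHeMzLqqqYd4mYdlRERVZmVWd2QhJGeIiIicy6mZiHeJmYdUM0VVZmZnh2MjRomYmZqru6iHd3iaqYZDM0VVZmd4h1M0aJmZmqu7uph2d4maqXUyIzRFZniJhkNFeaqqq7zLuodmeJmqqXQhEiNFZomZdTNGiaqqvMzMuodmeZmqqWMQABNFZ4mYZDNGiau8zd3cuXZmiZqqqGIAABJFaJqXUzRXiazd7u7sqGVWiaq7qFEAABNFeKunQzVnib3v/+77p1RWiau7pzAAACRWebynVEZ3ib3//u/7l1RWiau7liAAAkVnisynVFZ4ib3u7u77lkRXiau7lSAAJFZ3m8ynVFZ3iazd3d7qllVomau6hSEjVniIm8ynVFZmeKvMzM3ZhmZ4mrzLlkNFeIiIm8uXVFVmaJq7vMzHdmd4irzbl1VniZiIiruXZVVmeJq7zMundmZmeb3cl2Z4mZh3eaqodmZneJq8zMqXd2VEWKzLl2Z3iIdmaKu6mHd3iJvN3cqIh2VDR6zKhlZniHZVV5u7qId3iZvN7sqA=="/>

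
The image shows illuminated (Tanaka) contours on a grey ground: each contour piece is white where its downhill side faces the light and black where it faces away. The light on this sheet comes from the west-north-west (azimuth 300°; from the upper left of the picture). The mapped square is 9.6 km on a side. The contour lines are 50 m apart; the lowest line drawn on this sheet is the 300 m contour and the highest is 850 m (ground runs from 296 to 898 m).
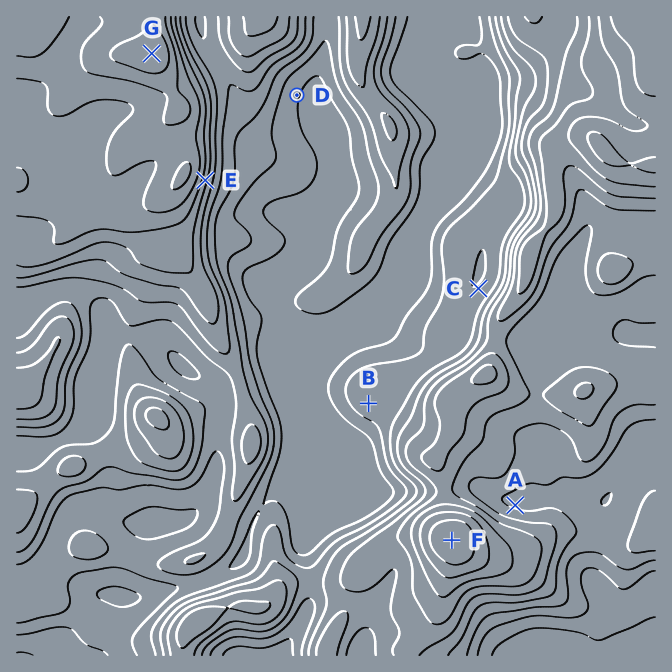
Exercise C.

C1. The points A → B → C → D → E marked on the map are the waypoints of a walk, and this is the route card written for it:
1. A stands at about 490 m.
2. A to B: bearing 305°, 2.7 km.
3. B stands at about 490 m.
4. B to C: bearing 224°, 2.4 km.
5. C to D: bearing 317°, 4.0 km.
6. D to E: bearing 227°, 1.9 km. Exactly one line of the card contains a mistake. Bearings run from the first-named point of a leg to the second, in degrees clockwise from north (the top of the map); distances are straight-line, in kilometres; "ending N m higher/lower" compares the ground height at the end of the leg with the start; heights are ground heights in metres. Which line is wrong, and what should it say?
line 4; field bearing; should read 44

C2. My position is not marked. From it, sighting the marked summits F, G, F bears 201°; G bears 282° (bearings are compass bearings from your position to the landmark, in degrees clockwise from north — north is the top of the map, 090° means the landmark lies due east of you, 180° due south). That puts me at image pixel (602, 149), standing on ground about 810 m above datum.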